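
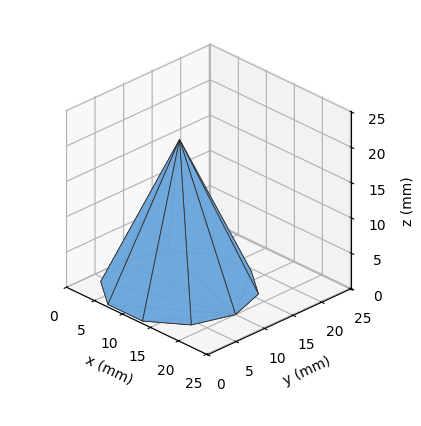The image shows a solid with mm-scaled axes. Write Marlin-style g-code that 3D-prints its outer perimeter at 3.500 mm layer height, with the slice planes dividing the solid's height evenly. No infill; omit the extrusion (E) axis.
Reading the render: the shape is a regular 10-sided pyramid, base circumscribed radius ≈ 10 mm, apex at z ≈ 21 mm (dimensions read to the nearest mm from the axis ticks). For the g-code, the solid's height is divided into equal slices at the stated Δz and each level perimeter traced with G1 moves after a G0 lift.

; perimeter-only toolpath
G21 ; units = mm
G90 ; absolute positioning
G28 ; home
; layer 1
G0 Z3.500
G0 X18.333 Y10.000
G1 X16.742 Y14.898
G1 X12.575 Y17.926
G1 X7.425 Y17.926
G1 X3.258 Y14.898
G1 X1.667 Y10.000
G1 X3.258 Y5.102
G1 X7.425 Y2.074
G1 X12.575 Y2.074
G1 X16.742 Y5.102
G1 X18.333 Y10.000
; layer 2
G0 Z7.000
G0 X16.667 Y10.000
G1 X15.393 Y13.919
G1 X12.060 Y16.341
G1 X7.940 Y16.341
G1 X4.607 Y13.919
G1 X3.333 Y10.000
G1 X4.607 Y6.081
G1 X7.940 Y3.659
G1 X12.060 Y3.659
G1 X15.393 Y6.081
G1 X16.667 Y10.000
; layer 3
G0 Z10.500
G0 X15.000 Y10.000
G1 X14.045 Y12.939
G1 X11.545 Y14.755
G1 X8.455 Y14.755
G1 X5.955 Y12.939
G1 X5.000 Y10.000
G1 X5.955 Y7.061
G1 X8.455 Y5.245
G1 X11.545 Y5.245
G1 X14.045 Y7.061
G1 X15.000 Y10.000
; layer 4
G0 Z14.000
G0 X13.333 Y10.000
G1 X12.697 Y11.959
G1 X11.030 Y13.170
G1 X8.970 Y13.170
G1 X7.303 Y11.959
G1 X6.667 Y10.000
G1 X7.303 Y8.041
G1 X8.970 Y6.830
G1 X11.030 Y6.830
G1 X12.697 Y8.041
G1 X13.333 Y10.000
; layer 5
G0 Z17.500
G0 X11.667 Y10.000
G1 X11.348 Y10.980
G1 X10.515 Y11.585
G1 X9.485 Y11.585
G1 X8.652 Y10.980
G1 X8.333 Y10.000
G1 X8.652 Y9.020
G1 X9.485 Y8.415
G1 X10.515 Y8.415
G1 X11.348 Y9.020
G1 X11.667 Y10.000
M2 ; end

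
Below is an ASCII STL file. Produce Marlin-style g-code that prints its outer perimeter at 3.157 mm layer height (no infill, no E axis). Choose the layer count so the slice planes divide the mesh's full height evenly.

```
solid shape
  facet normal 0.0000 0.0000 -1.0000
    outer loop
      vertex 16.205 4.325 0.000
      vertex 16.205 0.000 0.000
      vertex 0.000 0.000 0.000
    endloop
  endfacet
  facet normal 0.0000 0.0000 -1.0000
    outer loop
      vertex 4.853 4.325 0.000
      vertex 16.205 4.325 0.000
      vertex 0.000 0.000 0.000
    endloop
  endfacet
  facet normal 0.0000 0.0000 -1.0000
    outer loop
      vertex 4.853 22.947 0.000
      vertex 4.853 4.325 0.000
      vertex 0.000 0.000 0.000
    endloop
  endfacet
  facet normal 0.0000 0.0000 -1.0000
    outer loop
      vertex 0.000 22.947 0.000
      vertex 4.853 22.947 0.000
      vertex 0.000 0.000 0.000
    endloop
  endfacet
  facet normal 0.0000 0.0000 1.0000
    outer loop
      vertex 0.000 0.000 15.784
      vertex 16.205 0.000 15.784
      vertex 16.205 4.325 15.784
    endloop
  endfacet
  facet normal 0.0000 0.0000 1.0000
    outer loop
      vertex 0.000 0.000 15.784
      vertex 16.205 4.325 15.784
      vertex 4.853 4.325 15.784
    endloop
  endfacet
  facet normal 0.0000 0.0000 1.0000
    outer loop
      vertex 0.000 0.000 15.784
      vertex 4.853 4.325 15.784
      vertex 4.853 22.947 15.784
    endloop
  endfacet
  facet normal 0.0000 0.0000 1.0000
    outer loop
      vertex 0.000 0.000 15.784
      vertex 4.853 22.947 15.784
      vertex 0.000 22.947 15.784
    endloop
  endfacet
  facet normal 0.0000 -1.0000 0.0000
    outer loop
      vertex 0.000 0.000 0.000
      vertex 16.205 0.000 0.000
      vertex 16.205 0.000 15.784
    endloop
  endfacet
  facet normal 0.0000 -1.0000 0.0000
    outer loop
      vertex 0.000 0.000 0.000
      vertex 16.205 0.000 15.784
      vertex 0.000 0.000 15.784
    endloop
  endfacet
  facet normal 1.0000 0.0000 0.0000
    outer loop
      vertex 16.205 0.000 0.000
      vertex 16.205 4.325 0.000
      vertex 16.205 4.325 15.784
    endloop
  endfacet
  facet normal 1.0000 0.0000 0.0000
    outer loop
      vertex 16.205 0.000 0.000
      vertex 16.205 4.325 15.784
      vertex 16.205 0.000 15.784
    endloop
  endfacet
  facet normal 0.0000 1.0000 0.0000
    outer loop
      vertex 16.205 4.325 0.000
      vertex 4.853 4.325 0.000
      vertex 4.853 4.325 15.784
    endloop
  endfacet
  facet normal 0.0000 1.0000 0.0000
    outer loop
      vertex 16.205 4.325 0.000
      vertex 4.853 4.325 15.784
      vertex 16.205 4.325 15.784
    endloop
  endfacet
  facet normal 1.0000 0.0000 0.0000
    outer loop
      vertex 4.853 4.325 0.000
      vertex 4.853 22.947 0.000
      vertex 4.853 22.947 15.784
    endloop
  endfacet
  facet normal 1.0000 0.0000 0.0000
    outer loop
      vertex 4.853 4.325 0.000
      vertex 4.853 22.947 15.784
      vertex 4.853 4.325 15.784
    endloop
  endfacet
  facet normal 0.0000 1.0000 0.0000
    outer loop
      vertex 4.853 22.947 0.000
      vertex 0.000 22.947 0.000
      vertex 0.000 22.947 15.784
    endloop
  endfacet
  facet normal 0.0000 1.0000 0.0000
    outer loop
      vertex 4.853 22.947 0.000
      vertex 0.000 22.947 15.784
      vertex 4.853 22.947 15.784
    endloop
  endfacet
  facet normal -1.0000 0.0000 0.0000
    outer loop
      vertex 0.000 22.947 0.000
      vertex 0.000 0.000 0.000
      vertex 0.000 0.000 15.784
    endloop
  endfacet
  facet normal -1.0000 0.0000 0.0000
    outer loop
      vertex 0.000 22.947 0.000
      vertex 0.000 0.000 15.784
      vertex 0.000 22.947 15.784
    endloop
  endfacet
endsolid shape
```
; perimeter-only toolpath
G21 ; units = mm
G90 ; absolute positioning
G28 ; home
; layer 1
G0 Z3.157
G0 X0.000 Y0.000
G1 X16.205 Y0.000
G1 X16.205 Y4.325
G1 X4.853 Y4.325
G1 X4.853 Y22.947
G1 X0.000 Y22.947
G1 X0.000 Y0.000
; layer 2
G0 Z6.314
G0 X0.000 Y0.000
G1 X16.205 Y0.000
G1 X16.205 Y4.325
G1 X4.853 Y4.325
G1 X4.853 Y22.947
G1 X0.000 Y22.947
G1 X0.000 Y0.000
; layer 3
G0 Z9.470
G0 X0.000 Y0.000
G1 X16.205 Y0.000
G1 X16.205 Y4.325
G1 X4.853 Y4.325
G1 X4.853 Y22.947
G1 X0.000 Y22.947
G1 X0.000 Y0.000
; layer 4
G0 Z12.627
G0 X0.000 Y0.000
G1 X16.205 Y0.000
G1 X16.205 Y4.325
G1 X4.853 Y4.325
G1 X4.853 Y22.947
G1 X0.000 Y22.947
G1 X0.000 Y0.000
; layer 5
G0 Z15.784
G0 X0.000 Y0.000
G1 X16.205 Y0.000
G1 X16.205 Y4.325
G1 X4.853 Y4.325
G1 X4.853 Y22.947
G1 X0.000 Y22.947
G1 X0.000 Y0.000
M2 ; end

The solid is an L-shaped prism: outer 16.2 × 22.9 mm, arm thicknesses ≈ 4.33 mm (horizontal) and 4.85 mm (vertical), extruded 15.8 mm in z. Slicing at Δz = 3.157 mm — 5 equal slices spanning the solid's height, so layer i sits at z = i·h/5 — gives 5 non-empty perimeters. Each is a 6-segment closed polygon; G0 lifts to the layer z and rapids to the start vertex, then G1 traces the edges.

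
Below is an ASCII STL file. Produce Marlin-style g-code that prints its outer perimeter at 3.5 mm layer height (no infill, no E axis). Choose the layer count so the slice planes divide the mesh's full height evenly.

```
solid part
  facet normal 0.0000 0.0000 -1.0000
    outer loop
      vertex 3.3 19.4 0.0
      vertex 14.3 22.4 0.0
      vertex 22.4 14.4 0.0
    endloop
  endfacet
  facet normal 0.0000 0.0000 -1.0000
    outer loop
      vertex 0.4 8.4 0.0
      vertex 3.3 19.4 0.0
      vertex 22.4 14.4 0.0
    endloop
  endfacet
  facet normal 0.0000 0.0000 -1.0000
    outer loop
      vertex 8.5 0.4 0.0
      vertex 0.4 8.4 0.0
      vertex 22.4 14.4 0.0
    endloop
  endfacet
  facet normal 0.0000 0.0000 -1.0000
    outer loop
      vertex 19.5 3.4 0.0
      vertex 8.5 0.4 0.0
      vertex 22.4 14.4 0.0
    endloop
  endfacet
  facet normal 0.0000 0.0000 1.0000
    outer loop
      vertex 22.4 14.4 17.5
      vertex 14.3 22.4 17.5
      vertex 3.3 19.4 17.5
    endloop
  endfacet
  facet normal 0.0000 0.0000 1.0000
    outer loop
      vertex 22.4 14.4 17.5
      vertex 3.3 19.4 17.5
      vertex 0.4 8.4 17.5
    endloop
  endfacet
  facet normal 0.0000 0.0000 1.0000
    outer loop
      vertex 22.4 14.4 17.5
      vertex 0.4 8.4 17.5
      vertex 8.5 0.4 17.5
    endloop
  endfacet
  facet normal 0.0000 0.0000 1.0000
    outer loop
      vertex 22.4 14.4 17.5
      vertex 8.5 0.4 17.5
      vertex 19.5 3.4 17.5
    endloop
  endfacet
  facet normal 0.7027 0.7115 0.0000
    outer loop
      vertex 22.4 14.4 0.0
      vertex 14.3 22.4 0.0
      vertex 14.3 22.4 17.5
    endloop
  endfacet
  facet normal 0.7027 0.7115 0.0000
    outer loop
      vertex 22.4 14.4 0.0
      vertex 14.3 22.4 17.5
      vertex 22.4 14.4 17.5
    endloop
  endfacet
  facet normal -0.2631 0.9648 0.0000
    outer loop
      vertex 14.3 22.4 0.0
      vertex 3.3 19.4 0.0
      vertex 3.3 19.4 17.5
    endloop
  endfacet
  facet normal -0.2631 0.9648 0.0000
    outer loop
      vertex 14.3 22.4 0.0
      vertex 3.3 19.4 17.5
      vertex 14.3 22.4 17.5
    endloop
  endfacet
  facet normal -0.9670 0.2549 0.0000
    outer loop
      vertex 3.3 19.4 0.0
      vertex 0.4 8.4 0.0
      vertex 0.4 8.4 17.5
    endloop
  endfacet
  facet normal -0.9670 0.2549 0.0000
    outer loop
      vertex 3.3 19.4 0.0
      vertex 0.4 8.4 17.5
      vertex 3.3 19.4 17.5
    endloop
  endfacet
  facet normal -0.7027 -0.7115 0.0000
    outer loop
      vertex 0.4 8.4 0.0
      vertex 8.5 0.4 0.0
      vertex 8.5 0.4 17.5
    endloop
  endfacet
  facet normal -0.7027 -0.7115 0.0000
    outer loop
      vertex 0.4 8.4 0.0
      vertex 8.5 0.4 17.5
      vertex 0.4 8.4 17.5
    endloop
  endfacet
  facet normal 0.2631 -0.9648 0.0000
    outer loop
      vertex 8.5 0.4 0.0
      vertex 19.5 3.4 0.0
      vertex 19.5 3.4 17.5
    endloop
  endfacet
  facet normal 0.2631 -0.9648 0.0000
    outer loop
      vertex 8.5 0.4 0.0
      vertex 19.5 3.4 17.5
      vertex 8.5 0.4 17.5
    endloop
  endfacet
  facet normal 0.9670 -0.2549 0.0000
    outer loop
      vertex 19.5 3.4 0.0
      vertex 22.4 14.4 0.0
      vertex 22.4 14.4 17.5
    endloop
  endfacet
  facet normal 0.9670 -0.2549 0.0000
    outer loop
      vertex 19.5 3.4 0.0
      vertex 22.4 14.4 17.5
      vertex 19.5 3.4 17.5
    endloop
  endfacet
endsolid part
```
; perimeter-only toolpath
G21 ; units = mm
G90 ; absolute positioning
G28 ; home
; layer 1
G0 Z3.5
G0 X22.4 Y14.4
G1 X14.3 Y22.4
G1 X3.3 Y19.4
G1 X0.4 Y8.4
G1 X8.5 Y0.4
G1 X19.5 Y3.4
G1 X22.4 Y14.4
; layer 2
G0 Z7.0
G0 X22.4 Y14.4
G1 X14.3 Y22.4
G1 X3.3 Y19.4
G1 X0.4 Y8.4
G1 X8.5 Y0.4
G1 X19.5 Y3.4
G1 X22.4 Y14.4
; layer 3
G0 Z10.5
G0 X22.4 Y14.4
G1 X14.3 Y22.4
G1 X3.3 Y19.4
G1 X0.4 Y8.4
G1 X8.5 Y0.4
G1 X19.5 Y3.4
G1 X22.4 Y14.4
; layer 4
G0 Z14.0
G0 X22.4 Y14.4
G1 X14.3 Y22.4
G1 X3.3 Y19.4
G1 X0.4 Y8.4
G1 X8.5 Y0.4
G1 X19.5 Y3.4
G1 X22.4 Y14.4
; layer 5
G0 Z17.5
G0 X22.4 Y14.4
G1 X14.3 Y22.4
G1 X3.3 Y19.4
G1 X0.4 Y8.4
G1 X8.5 Y0.4
G1 X19.5 Y3.4
G1 X22.4 Y14.4
M2 ; end

The solid is a regular 6-sided prism (a cylinder approximated with 6 flat sides), circumscribed radius ≈ 11.4 mm, height ≈ 17.5 mm. Slicing at Δz = 3.5 mm — 5 equal slices spanning the solid's height, so layer i sits at z = i·h/5 — gives 5 non-empty perimeters. Each is a 6-segment closed polygon; G0 lifts to the layer z and rapids to the start vertex, then G1 traces the edges.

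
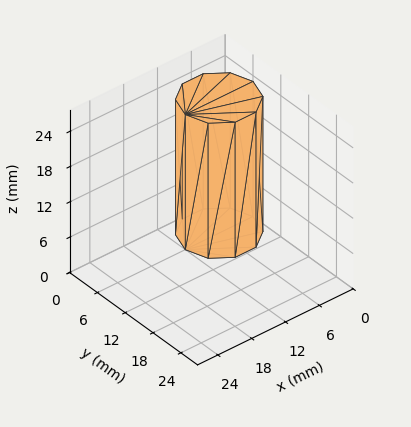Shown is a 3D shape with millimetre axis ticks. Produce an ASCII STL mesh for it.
Reading the render: the shape is a regular 10-sided prism (a cylinder approximated with 10 flat sides), circumscribed radius ≈ 6 mm, height ≈ 23 mm (dimensions read to the nearest mm from the axis ticks). For the STL, each face is triangulated and given an outward normal.

solid part
  facet normal 0.0000 0.0000 -1.0000
    outer loop
      vertex 7.854 11.706 0.000
      vertex 10.854 9.527 0.000
      vertex 12.000 6.000 0.000
    endloop
  endfacet
  facet normal 0.0000 0.0000 -1.0000
    outer loop
      vertex 4.146 11.706 0.000
      vertex 7.854 11.706 0.000
      vertex 12.000 6.000 0.000
    endloop
  endfacet
  facet normal 0.0000 0.0000 -1.0000
    outer loop
      vertex 1.146 9.527 0.000
      vertex 4.146 11.706 0.000
      vertex 12.000 6.000 0.000
    endloop
  endfacet
  facet normal 0.0000 0.0000 -1.0000
    outer loop
      vertex 0.000 6.000 0.000
      vertex 1.146 9.527 0.000
      vertex 12.000 6.000 0.000
    endloop
  endfacet
  facet normal 0.0000 0.0000 -1.0000
    outer loop
      vertex 1.146 2.473 0.000
      vertex 0.000 6.000 0.000
      vertex 12.000 6.000 0.000
    endloop
  endfacet
  facet normal 0.0000 0.0000 -1.0000
    outer loop
      vertex 4.146 0.294 0.000
      vertex 1.146 2.473 0.000
      vertex 12.000 6.000 0.000
    endloop
  endfacet
  facet normal 0.0000 0.0000 -1.0000
    outer loop
      vertex 7.854 0.294 0.000
      vertex 4.146 0.294 0.000
      vertex 12.000 6.000 0.000
    endloop
  endfacet
  facet normal 0.0000 0.0000 -1.0000
    outer loop
      vertex 10.854 2.473 0.000
      vertex 7.854 0.294 0.000
      vertex 12.000 6.000 0.000
    endloop
  endfacet
  facet normal 0.0000 0.0000 1.0000
    outer loop
      vertex 12.000 6.000 23.000
      vertex 10.854 9.527 23.000
      vertex 7.854 11.706 23.000
    endloop
  endfacet
  facet normal 0.0000 0.0000 1.0000
    outer loop
      vertex 12.000 6.000 23.000
      vertex 7.854 11.706 23.000
      vertex 4.146 11.706 23.000
    endloop
  endfacet
  facet normal 0.0000 0.0000 1.0000
    outer loop
      vertex 12.000 6.000 23.000
      vertex 4.146 11.706 23.000
      vertex 1.146 9.527 23.000
    endloop
  endfacet
  facet normal 0.0000 0.0000 1.0000
    outer loop
      vertex 12.000 6.000 23.000
      vertex 1.146 9.527 23.000
      vertex 0.000 6.000 23.000
    endloop
  endfacet
  facet normal 0.0000 0.0000 1.0000
    outer loop
      vertex 12.000 6.000 23.000
      vertex 0.000 6.000 23.000
      vertex 1.146 2.473 23.000
    endloop
  endfacet
  facet normal 0.0000 0.0000 1.0000
    outer loop
      vertex 12.000 6.000 23.000
      vertex 1.146 2.473 23.000
      vertex 4.146 0.294 23.000
    endloop
  endfacet
  facet normal 0.0000 0.0000 1.0000
    outer loop
      vertex 12.000 6.000 23.000
      vertex 4.146 0.294 23.000
      vertex 7.854 0.294 23.000
    endloop
  endfacet
  facet normal 0.0000 0.0000 1.0000
    outer loop
      vertex 12.000 6.000 23.000
      vertex 7.854 0.294 23.000
      vertex 10.854 2.473 23.000
    endloop
  endfacet
  facet normal 0.9511 0.3090 0.0000
    outer loop
      vertex 12.000 6.000 0.000
      vertex 10.854 9.527 0.000
      vertex 10.854 9.527 23.000
    endloop
  endfacet
  facet normal 0.9511 0.3090 0.0000
    outer loop
      vertex 12.000 6.000 0.000
      vertex 10.854 9.527 23.000
      vertex 12.000 6.000 23.000
    endloop
  endfacet
  facet normal 0.5877 0.8091 0.0000
    outer loop
      vertex 10.854 9.527 0.000
      vertex 7.854 11.706 0.000
      vertex 7.854 11.706 23.000
    endloop
  endfacet
  facet normal 0.5877 0.8091 0.0000
    outer loop
      vertex 10.854 9.527 0.000
      vertex 7.854 11.706 23.000
      vertex 10.854 9.527 23.000
    endloop
  endfacet
  facet normal 0.0000 1.0000 0.0000
    outer loop
      vertex 7.854 11.706 0.000
      vertex 4.146 11.706 0.000
      vertex 4.146 11.706 23.000
    endloop
  endfacet
  facet normal 0.0000 1.0000 0.0000
    outer loop
      vertex 7.854 11.706 0.000
      vertex 4.146 11.706 23.000
      vertex 7.854 11.706 23.000
    endloop
  endfacet
  facet normal -0.5877 0.8091 0.0000
    outer loop
      vertex 4.146 11.706 0.000
      vertex 1.146 9.527 0.000
      vertex 1.146 9.527 23.000
    endloop
  endfacet
  facet normal -0.5877 0.8091 0.0000
    outer loop
      vertex 4.146 11.706 0.000
      vertex 1.146 9.527 23.000
      vertex 4.146 11.706 23.000
    endloop
  endfacet
  facet normal -0.9511 0.3090 0.0000
    outer loop
      vertex 1.146 9.527 0.000
      vertex 0.000 6.000 0.000
      vertex 0.000 6.000 23.000
    endloop
  endfacet
  facet normal -0.9511 0.3090 0.0000
    outer loop
      vertex 1.146 9.527 0.000
      vertex 0.000 6.000 23.000
      vertex 1.146 9.527 23.000
    endloop
  endfacet
  facet normal -0.9511 -0.3090 0.0000
    outer loop
      vertex 0.000 6.000 0.000
      vertex 1.146 2.473 0.000
      vertex 1.146 2.473 23.000
    endloop
  endfacet
  facet normal -0.9511 -0.3090 0.0000
    outer loop
      vertex 0.000 6.000 0.000
      vertex 1.146 2.473 23.000
      vertex 0.000 6.000 23.000
    endloop
  endfacet
  facet normal -0.5877 -0.8091 0.0000
    outer loop
      vertex 1.146 2.473 0.000
      vertex 4.146 0.294 0.000
      vertex 4.146 0.294 23.000
    endloop
  endfacet
  facet normal -0.5877 -0.8091 0.0000
    outer loop
      vertex 1.146 2.473 0.000
      vertex 4.146 0.294 23.000
      vertex 1.146 2.473 23.000
    endloop
  endfacet
  facet normal 0.0000 -1.0000 0.0000
    outer loop
      vertex 4.146 0.294 0.000
      vertex 7.854 0.294 0.000
      vertex 7.854 0.294 23.000
    endloop
  endfacet
  facet normal 0.0000 -1.0000 0.0000
    outer loop
      vertex 4.146 0.294 0.000
      vertex 7.854 0.294 23.000
      vertex 4.146 0.294 23.000
    endloop
  endfacet
  facet normal 0.5877 -0.8091 0.0000
    outer loop
      vertex 7.854 0.294 0.000
      vertex 10.854 2.473 0.000
      vertex 10.854 2.473 23.000
    endloop
  endfacet
  facet normal 0.5877 -0.8091 0.0000
    outer loop
      vertex 7.854 0.294 0.000
      vertex 10.854 2.473 23.000
      vertex 7.854 0.294 23.000
    endloop
  endfacet
  facet normal 0.9511 -0.3090 0.0000
    outer loop
      vertex 10.854 2.473 0.000
      vertex 12.000 6.000 0.000
      vertex 12.000 6.000 23.000
    endloop
  endfacet
  facet normal 0.9511 -0.3090 0.0000
    outer loop
      vertex 10.854 2.473 0.000
      vertex 12.000 6.000 23.000
      vertex 10.854 2.473 23.000
    endloop
  endfacet
endsolid part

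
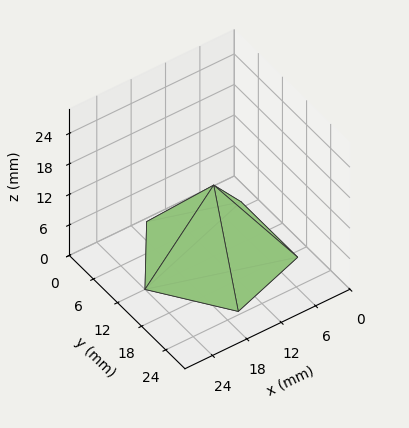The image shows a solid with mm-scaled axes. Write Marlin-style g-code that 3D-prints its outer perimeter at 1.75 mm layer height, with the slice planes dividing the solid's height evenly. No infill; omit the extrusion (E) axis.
Reading the render: the shape is a regular 5-sided pyramid, base circumscribed radius ≈ 12 mm, apex at z ≈ 14 mm (dimensions read to the nearest mm from the axis ticks). For the g-code, the solid's height is divided into equal slices at the stated Δz and each level perimeter traced with G1 moves after a G0 lift.

; perimeter-only toolpath
G21 ; units = mm
G90 ; absolute positioning
G28 ; home
; layer 1
G0 Z1.75
G0 X22.50 Y12.00
G1 X15.25 Y21.98
G1 X3.50 Y18.17
G1 X3.50 Y5.83
G1 X15.25 Y2.02
G1 X22.50 Y12.00
; layer 2
G0 Z3.50
G0 X21.00 Y12.00
G1 X14.78 Y20.56
G1 X4.72 Y17.29
G1 X4.72 Y6.71
G1 X14.78 Y3.44
G1 X21.00 Y12.00
; layer 3
G0 Z5.25
G0 X19.50 Y12.00
G1 X14.32 Y19.13
G1 X5.93 Y16.41
G1 X5.93 Y7.59
G1 X14.32 Y4.87
G1 X19.50 Y12.00
; layer 4
G0 Z7.00
G0 X18.00 Y12.00
G1 X13.86 Y17.70
G1 X7.14 Y15.53
G1 X7.14 Y8.47
G1 X13.86 Y6.29
G1 X18.00 Y12.00
; layer 5
G0 Z8.75
G0 X16.50 Y12.00
G1 X13.39 Y16.28
G1 X8.36 Y14.64
G1 X8.36 Y9.36
G1 X13.39 Y7.72
G1 X16.50 Y12.00
; layer 6
G0 Z10.50
G0 X15.00 Y12.00
G1 X12.93 Y14.85
G1 X9.57 Y13.76
G1 X9.57 Y10.24
G1 X12.93 Y9.15
G1 X15.00 Y12.00
; layer 7
G0 Z12.25
G0 X13.50 Y12.00
G1 X12.46 Y13.43
G1 X10.79 Y12.88
G1 X10.79 Y11.12
G1 X12.46 Y10.57
G1 X13.50 Y12.00
M2 ; end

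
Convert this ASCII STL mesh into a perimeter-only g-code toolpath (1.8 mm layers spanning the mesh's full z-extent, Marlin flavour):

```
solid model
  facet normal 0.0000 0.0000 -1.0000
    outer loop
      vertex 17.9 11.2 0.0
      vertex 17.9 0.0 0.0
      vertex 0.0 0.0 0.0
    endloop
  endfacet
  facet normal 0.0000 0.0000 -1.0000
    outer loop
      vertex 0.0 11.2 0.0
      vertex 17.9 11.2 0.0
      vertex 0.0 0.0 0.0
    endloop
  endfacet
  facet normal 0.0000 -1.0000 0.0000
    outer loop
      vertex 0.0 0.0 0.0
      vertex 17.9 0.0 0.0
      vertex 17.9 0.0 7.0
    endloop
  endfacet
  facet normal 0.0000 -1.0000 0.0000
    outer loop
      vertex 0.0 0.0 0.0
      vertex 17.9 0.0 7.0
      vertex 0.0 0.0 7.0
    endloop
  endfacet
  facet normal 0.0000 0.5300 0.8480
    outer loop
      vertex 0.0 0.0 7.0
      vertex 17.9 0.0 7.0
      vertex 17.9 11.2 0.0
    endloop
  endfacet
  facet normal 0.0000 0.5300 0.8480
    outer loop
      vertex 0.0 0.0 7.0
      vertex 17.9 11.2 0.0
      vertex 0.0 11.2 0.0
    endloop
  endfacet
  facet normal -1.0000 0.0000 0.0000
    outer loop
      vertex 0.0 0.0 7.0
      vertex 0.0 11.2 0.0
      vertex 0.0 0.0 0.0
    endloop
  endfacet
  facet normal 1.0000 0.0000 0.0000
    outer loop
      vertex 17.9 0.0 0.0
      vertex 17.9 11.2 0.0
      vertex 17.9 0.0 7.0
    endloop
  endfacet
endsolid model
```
; perimeter-only toolpath
G21 ; units = mm
G90 ; absolute positioning
G28 ; home
; layer 1
G0 Z1.8
G0 X0.0 Y0.0
G1 X17.9 Y0.0
G1 X17.9 Y8.4
G1 X0.0 Y8.4
G1 X0.0 Y0.0
; layer 2
G0 Z3.5
G0 X0.0 Y0.0
G1 X17.9 Y0.0
G1 X17.9 Y5.6
G1 X0.0 Y5.6
G1 X0.0 Y0.0
; layer 3
G0 Z5.2
G0 X0.0 Y0.0
G1 X17.9 Y0.0
G1 X17.9 Y2.8
G1 X0.0 Y2.8
G1 X0.0 Y0.0
M2 ; end

The solid is a wedge (ramp): 17.9 × 11.2 mm base, rising to 7 mm along the y=0 edge and sloping linearly to z=0 at y=11.2. Slicing at Δz = 1.8 mm — 4 equal slices spanning the solid's height, so layer i sits at z = i·h/4 — gives 3 non-empty perimeters. Each is a 4-segment closed polygon; G0 lifts to the layer z and rapids to the start vertex, then G1 traces the edges. The cross-section shrinks linearly with z (the slice at the apex is degenerate and omitted).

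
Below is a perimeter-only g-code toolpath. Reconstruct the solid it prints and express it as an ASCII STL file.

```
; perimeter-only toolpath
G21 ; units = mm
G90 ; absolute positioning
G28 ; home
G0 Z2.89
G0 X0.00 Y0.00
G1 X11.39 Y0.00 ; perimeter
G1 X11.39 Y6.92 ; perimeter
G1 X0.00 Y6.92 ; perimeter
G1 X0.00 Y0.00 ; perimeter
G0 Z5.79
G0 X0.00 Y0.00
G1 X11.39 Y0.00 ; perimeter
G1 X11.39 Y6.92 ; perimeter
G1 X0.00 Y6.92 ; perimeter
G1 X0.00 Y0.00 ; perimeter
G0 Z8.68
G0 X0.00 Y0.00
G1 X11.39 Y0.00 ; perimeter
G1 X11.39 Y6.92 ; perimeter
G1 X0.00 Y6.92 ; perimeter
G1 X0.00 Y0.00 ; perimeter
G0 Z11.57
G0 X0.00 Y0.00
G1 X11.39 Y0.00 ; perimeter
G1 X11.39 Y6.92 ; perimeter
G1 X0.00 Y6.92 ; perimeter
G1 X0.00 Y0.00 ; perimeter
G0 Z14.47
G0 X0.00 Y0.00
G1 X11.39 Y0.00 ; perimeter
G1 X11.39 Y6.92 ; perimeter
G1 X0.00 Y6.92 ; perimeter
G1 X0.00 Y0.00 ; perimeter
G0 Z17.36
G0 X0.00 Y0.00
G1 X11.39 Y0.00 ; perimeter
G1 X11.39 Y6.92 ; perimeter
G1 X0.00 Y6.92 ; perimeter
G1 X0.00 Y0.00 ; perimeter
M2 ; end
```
solid part
  facet normal 0.0000 0.0000 -1.0000
    outer loop
      vertex 11.39 6.92 0.00
      vertex 11.39 0.00 0.00
      vertex 0.00 0.00 0.00
    endloop
  endfacet
  facet normal 0.0000 0.0000 -1.0000
    outer loop
      vertex 0.00 6.92 0.00
      vertex 11.39 6.92 0.00
      vertex 0.00 0.00 0.00
    endloop
  endfacet
  facet normal 0.0000 0.0000 1.0000
    outer loop
      vertex 0.00 0.00 17.36
      vertex 11.39 0.00 17.36
      vertex 11.39 6.92 17.36
    endloop
  endfacet
  facet normal 0.0000 0.0000 1.0000
    outer loop
      vertex 0.00 0.00 17.36
      vertex 11.39 6.92 17.36
      vertex 0.00 6.92 17.36
    endloop
  endfacet
  facet normal 0.0000 -1.0000 0.0000
    outer loop
      vertex 0.00 0.00 0.00
      vertex 11.39 0.00 0.00
      vertex 11.39 0.00 17.36
    endloop
  endfacet
  facet normal 0.0000 -1.0000 0.0000
    outer loop
      vertex 0.00 0.00 0.00
      vertex 11.39 0.00 17.36
      vertex 0.00 0.00 17.36
    endloop
  endfacet
  facet normal 0.0000 1.0000 0.0000
    outer loop
      vertex 11.39 6.92 17.36
      vertex 11.39 6.92 0.00
      vertex 0.00 6.92 0.00
    endloop
  endfacet
  facet normal 0.0000 1.0000 0.0000
    outer loop
      vertex 0.00 6.92 17.36
      vertex 11.39 6.92 17.36
      vertex 0.00 6.92 0.00
    endloop
  endfacet
  facet normal -1.0000 0.0000 0.0000
    outer loop
      vertex 0.00 6.92 17.36
      vertex 0.00 6.92 0.00
      vertex 0.00 0.00 0.00
    endloop
  endfacet
  facet normal -1.0000 0.0000 0.0000
    outer loop
      vertex 0.00 0.00 17.36
      vertex 0.00 6.92 17.36
      vertex 0.00 0.00 0.00
    endloop
  endfacet
  facet normal 1.0000 0.0000 0.0000
    outer loop
      vertex 11.39 0.00 0.00
      vertex 11.39 6.92 0.00
      vertex 11.39 6.92 17.36
    endloop
  endfacet
  facet normal 1.0000 0.0000 0.0000
    outer loop
      vertex 11.39 0.00 0.00
      vertex 11.39 6.92 17.36
      vertex 11.39 0.00 17.36
    endloop
  endfacet
endsolid part

The G0 Z moves step by Δz≈2.89 mm. Every layer's G1 loop is the same polygon, so the solid is a straight extrusion of it from z=0 to z≈17.4. Closing with flat bottom and top caps and triangulating gives 12 facets — a rectangular box, roughly 11.4 × 6.92 mm footprint and 17.4 mm tall.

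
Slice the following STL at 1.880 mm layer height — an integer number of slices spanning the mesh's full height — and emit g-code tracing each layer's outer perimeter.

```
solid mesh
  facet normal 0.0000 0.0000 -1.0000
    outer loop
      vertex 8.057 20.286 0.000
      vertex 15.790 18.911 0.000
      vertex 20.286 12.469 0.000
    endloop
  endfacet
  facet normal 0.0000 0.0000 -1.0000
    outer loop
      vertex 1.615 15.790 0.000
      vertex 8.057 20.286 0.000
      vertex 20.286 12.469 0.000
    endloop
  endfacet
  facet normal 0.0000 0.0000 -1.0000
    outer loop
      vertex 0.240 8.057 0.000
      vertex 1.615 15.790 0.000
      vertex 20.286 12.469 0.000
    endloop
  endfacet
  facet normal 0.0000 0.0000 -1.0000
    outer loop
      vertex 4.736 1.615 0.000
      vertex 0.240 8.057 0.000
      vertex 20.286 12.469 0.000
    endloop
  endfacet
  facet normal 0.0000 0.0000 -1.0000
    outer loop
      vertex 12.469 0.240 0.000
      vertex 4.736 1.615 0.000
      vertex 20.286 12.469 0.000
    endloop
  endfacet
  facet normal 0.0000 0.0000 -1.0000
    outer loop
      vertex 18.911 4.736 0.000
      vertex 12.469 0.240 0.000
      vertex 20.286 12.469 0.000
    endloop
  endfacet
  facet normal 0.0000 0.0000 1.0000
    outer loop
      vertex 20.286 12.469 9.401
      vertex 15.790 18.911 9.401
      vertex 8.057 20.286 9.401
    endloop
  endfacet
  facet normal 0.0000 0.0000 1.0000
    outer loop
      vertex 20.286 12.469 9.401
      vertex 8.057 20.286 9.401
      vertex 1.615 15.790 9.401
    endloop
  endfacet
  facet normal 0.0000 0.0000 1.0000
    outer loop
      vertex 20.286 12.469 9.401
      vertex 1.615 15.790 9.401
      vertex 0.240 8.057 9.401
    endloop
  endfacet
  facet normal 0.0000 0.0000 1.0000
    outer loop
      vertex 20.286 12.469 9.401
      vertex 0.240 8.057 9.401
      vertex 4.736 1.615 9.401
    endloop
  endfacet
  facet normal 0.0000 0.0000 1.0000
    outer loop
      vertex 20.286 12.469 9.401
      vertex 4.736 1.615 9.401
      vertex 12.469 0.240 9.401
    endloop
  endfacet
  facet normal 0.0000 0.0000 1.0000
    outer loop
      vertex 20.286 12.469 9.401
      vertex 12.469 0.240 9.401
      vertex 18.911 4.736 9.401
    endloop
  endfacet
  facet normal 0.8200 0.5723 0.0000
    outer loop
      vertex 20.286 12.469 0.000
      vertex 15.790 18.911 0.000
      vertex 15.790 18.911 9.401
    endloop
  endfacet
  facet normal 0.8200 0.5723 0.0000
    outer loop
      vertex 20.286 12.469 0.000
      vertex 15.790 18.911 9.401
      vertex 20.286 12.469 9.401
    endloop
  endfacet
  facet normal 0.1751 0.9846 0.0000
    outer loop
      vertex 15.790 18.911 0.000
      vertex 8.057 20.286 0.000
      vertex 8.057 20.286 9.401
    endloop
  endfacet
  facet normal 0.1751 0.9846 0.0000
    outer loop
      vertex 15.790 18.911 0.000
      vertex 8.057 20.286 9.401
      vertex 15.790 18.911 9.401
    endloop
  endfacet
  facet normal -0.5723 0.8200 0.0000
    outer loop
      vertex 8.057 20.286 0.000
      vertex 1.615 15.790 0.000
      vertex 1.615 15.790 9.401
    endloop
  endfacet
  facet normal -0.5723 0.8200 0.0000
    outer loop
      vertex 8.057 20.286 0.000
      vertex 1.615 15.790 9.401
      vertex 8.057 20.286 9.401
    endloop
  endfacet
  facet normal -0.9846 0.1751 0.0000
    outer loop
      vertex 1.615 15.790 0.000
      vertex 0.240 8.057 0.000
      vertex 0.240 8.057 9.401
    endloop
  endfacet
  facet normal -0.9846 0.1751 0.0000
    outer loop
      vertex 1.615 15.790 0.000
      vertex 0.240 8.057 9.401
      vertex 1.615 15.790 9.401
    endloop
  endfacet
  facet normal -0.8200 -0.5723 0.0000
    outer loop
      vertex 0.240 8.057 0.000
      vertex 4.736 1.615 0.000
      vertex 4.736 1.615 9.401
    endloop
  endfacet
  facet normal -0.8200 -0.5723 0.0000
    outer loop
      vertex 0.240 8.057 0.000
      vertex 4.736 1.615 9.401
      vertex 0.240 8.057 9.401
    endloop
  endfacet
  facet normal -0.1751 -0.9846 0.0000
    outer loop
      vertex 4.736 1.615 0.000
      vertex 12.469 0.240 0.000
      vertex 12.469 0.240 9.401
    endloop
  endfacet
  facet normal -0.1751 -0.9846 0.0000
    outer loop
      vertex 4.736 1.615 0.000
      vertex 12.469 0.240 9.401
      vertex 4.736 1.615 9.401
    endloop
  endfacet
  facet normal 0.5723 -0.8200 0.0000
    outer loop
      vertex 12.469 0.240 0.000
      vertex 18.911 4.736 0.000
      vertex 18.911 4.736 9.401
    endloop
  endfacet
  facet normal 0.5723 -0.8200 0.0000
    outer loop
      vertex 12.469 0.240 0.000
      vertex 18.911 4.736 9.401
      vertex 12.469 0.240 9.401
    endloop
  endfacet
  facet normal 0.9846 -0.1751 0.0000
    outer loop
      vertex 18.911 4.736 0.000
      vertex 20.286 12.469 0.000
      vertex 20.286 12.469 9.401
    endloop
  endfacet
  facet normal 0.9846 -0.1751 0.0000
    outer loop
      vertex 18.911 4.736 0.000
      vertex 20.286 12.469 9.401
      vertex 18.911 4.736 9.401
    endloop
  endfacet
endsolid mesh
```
; perimeter-only toolpath
G21 ; units = mm
G90 ; absolute positioning
G28 ; home
; layer 1
G0 Z1.880
G0 X20.286 Y12.469
G1 X15.790 Y18.911
G1 X8.057 Y20.286
G1 X1.615 Y15.790
G1 X0.240 Y8.057
G1 X4.736 Y1.615
G1 X12.469 Y0.240
G1 X18.911 Y4.736
G1 X20.286 Y12.469
; layer 2
G0 Z3.760
G0 X20.286 Y12.469
G1 X15.790 Y18.911
G1 X8.057 Y20.286
G1 X1.615 Y15.790
G1 X0.240 Y8.057
G1 X4.736 Y1.615
G1 X12.469 Y0.240
G1 X18.911 Y4.736
G1 X20.286 Y12.469
; layer 3
G0 Z5.641
G0 X20.286 Y12.469
G1 X15.790 Y18.911
G1 X8.057 Y20.286
G1 X1.615 Y15.790
G1 X0.240 Y8.057
G1 X4.736 Y1.615
G1 X12.469 Y0.240
G1 X18.911 Y4.736
G1 X20.286 Y12.469
; layer 4
G0 Z7.521
G0 X20.286 Y12.469
G1 X15.790 Y18.911
G1 X8.057 Y20.286
G1 X1.615 Y15.790
G1 X0.240 Y8.057
G1 X4.736 Y1.615
G1 X12.469 Y0.240
G1 X18.911 Y4.736
G1 X20.286 Y12.469
; layer 5
G0 Z9.401
G0 X20.286 Y12.469
G1 X15.790 Y18.911
G1 X8.057 Y20.286
G1 X1.615 Y15.790
G1 X0.240 Y8.057
G1 X4.736 Y1.615
G1 X12.469 Y0.240
G1 X18.911 Y4.736
G1 X20.286 Y12.469
M2 ; end

The solid is a regular 8-sided prism (a cylinder approximated with 8 flat sides), circumscribed radius ≈ 10.3 mm, height ≈ 9.4 mm. Slicing at Δz = 1.880 mm — 5 equal slices spanning the solid's height, so layer i sits at z = i·h/5 — gives 5 non-empty perimeters. Each is a 8-segment closed polygon; G0 lifts to the layer z and rapids to the start vertex, then G1 traces the edges.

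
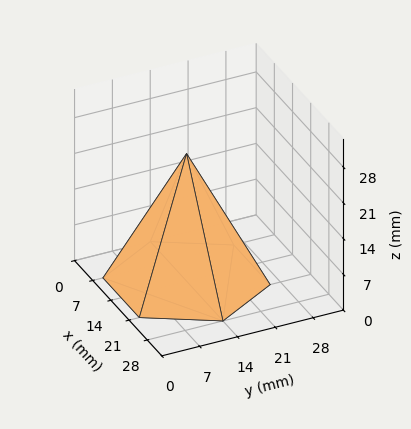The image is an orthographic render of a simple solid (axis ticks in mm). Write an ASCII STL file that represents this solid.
Reading the render: the shape is a regular 6-sided pyramid, base circumscribed radius ≈ 14 mm, apex at z ≈ 25 mm (dimensions read to the nearest mm from the axis ticks). For the STL, each face is triangulated and given an outward normal.

solid part
  facet normal 0.0000 0.0000 -1.0000
    outer loop
      vertex 7.0 26.1 0.0
      vertex 21.0 26.1 0.0
      vertex 28.0 14.0 0.0
    endloop
  endfacet
  facet normal 0.0000 0.0000 -1.0000
    outer loop
      vertex 0.0 14.0 0.0
      vertex 7.0 26.1 0.0
      vertex 28.0 14.0 0.0
    endloop
  endfacet
  facet normal 0.0000 0.0000 -1.0000
    outer loop
      vertex 7.0 1.9 0.0
      vertex 0.0 14.0 0.0
      vertex 28.0 14.0 0.0
    endloop
  endfacet
  facet normal 0.0000 0.0000 -1.0000
    outer loop
      vertex 21.0 1.9 0.0
      vertex 7.0 1.9 0.0
      vertex 28.0 14.0 0.0
    endloop
  endfacet
  facet normal 0.7789 0.4506 0.4362
    outer loop
      vertex 28.0 14.0 0.0
      vertex 21.0 26.1 0.0
      vertex 14.0 14.0 25.0
    endloop
  endfacet
  facet normal 0.0000 0.9001 0.4357
    outer loop
      vertex 21.0 26.1 0.0
      vertex 7.0 26.1 0.0
      vertex 14.0 14.0 25.0
    endloop
  endfacet
  facet normal -0.7789 0.4506 0.4362
    outer loop
      vertex 7.0 26.1 0.0
      vertex 0.0 14.0 0.0
      vertex 14.0 14.0 25.0
    endloop
  endfacet
  facet normal -0.7789 -0.4506 0.4362
    outer loop
      vertex 0.0 14.0 0.0
      vertex 7.0 1.9 0.0
      vertex 14.0 14.0 25.0
    endloop
  endfacet
  facet normal 0.0000 -0.9001 0.4357
    outer loop
      vertex 7.0 1.9 0.0
      vertex 21.0 1.9 0.0
      vertex 14.0 14.0 25.0
    endloop
  endfacet
  facet normal 0.7789 -0.4506 0.4362
    outer loop
      vertex 21.0 1.9 0.0
      vertex 28.0 14.0 0.0
      vertex 14.0 14.0 25.0
    endloop
  endfacet
endsolid part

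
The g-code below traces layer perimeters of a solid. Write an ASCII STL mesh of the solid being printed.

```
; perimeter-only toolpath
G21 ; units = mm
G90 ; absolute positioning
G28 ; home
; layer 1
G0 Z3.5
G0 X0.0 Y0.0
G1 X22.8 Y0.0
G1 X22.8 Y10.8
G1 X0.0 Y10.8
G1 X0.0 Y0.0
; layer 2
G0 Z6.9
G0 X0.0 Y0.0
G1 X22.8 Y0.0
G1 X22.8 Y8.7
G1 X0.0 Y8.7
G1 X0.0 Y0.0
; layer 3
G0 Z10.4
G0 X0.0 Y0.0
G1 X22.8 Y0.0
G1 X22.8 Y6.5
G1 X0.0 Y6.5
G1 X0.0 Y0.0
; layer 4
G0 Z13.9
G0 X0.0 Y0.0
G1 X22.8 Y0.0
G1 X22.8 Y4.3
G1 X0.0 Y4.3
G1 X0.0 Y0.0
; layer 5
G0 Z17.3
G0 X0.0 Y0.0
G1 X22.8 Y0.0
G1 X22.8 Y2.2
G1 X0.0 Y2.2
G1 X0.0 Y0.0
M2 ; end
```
solid part
  facet normal 0.0000 0.0000 -1.0000
    outer loop
      vertex 22.8 13.0 0.0
      vertex 22.8 0.0 0.0
      vertex 0.0 0.0 0.0
    endloop
  endfacet
  facet normal 0.0000 0.0000 -1.0000
    outer loop
      vertex 0.0 13.0 0.0
      vertex 22.8 13.0 0.0
      vertex 0.0 0.0 0.0
    endloop
  endfacet
  facet normal 0.0000 -1.0000 0.0000
    outer loop
      vertex 0.0 0.0 0.0
      vertex 22.8 0.0 0.0
      vertex 22.8 0.0 20.8
    endloop
  endfacet
  facet normal 0.0000 -1.0000 0.0000
    outer loop
      vertex 0.0 0.0 0.0
      vertex 22.8 0.0 20.8
      vertex 0.0 0.0 20.8
    endloop
  endfacet
  facet normal 0.0000 0.8480 0.5300
    outer loop
      vertex 0.0 0.0 20.8
      vertex 22.8 0.0 20.8
      vertex 22.8 13.0 0.0
    endloop
  endfacet
  facet normal 0.0000 0.8480 0.5300
    outer loop
      vertex 0.0 0.0 20.8
      vertex 22.8 13.0 0.0
      vertex 0.0 13.0 0.0
    endloop
  endfacet
  facet normal -1.0000 0.0000 0.0000
    outer loop
      vertex 0.0 0.0 20.8
      vertex 0.0 13.0 0.0
      vertex 0.0 0.0 0.0
    endloop
  endfacet
  facet normal 1.0000 0.0000 0.0000
    outer loop
      vertex 22.8 0.0 0.0
      vertex 22.8 13.0 0.0
      vertex 22.8 0.0 20.8
    endloop
  endfacet
endsolid part

The G0 Z moves step by Δz≈3.5 mm. The G1 loops shrink linearly with z, so the solid tapers from its base footprint up to z≈20.8. Closing with a flat bottom cap and the tapered top and triangulating gives 8 facets — a wedge (ramp): 22.8 × 13 mm base, rising to 20.8 mm along the y=0 edge and sloping linearly to z=0 at y=13.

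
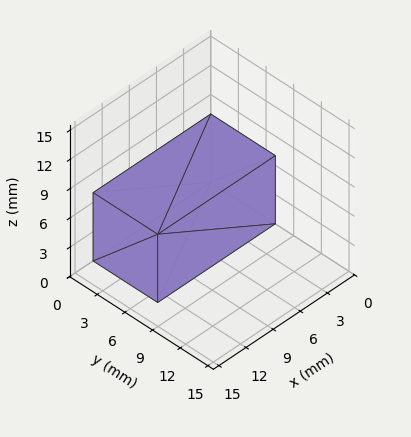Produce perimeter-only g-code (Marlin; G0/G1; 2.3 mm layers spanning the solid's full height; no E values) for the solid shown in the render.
Reading the render: the shape is a rectangular box, roughly 13 × 7 mm footprint and 7 mm tall (dimensions read to the nearest mm from the axis ticks). For the g-code, the solid's height is divided into equal slices at the stated Δz and each level perimeter traced with G1 moves after a G0 lift.

; perimeter-only toolpath
G21 ; units = mm
G90 ; absolute positioning
G28 ; home
; layer 1
G0 Z2.3
G0 X0.0 Y0.0
G1 X13.0 Y0.0
G1 X13.0 Y7.0
G1 X0.0 Y7.0
G1 X0.0 Y0.0
; layer 2
G0 Z4.7
G0 X0.0 Y0.0
G1 X13.0 Y0.0
G1 X13.0 Y7.0
G1 X0.0 Y7.0
G1 X0.0 Y0.0
; layer 3
G0 Z7.0
G0 X0.0 Y0.0
G1 X13.0 Y0.0
G1 X13.0 Y7.0
G1 X0.0 Y7.0
G1 X0.0 Y0.0
M2 ; end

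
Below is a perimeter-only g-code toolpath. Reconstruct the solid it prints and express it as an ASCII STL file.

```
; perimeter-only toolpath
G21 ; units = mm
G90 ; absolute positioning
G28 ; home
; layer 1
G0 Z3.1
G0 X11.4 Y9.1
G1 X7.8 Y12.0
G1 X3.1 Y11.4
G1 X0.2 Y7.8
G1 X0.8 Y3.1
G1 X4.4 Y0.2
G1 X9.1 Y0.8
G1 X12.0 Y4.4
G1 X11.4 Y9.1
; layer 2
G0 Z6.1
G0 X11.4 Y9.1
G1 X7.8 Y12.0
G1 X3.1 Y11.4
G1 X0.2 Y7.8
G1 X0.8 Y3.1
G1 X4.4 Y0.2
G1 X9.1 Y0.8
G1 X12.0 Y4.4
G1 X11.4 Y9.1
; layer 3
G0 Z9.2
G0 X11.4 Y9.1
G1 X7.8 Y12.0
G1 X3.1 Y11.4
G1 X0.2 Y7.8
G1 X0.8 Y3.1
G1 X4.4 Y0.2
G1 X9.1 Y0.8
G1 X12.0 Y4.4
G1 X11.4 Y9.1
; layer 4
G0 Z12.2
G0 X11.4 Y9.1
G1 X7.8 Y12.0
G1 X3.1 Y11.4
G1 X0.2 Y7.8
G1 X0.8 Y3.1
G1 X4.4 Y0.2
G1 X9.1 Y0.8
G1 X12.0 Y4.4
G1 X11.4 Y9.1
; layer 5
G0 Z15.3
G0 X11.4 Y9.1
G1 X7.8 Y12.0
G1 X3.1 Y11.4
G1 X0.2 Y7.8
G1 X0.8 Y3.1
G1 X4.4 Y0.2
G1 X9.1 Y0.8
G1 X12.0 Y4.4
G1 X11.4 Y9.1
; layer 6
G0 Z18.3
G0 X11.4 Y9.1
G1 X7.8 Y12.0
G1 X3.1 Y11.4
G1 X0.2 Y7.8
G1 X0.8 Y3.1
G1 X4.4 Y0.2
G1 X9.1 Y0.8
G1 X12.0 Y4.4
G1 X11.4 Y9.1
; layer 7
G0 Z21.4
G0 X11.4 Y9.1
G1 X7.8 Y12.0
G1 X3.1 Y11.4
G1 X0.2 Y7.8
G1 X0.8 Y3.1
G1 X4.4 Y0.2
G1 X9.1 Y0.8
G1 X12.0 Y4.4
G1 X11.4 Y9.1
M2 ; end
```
solid part
  facet normal 0.0000 0.0000 -1.0000
    outer loop
      vertex 3.1 11.4 0.0
      vertex 7.8 12.0 0.0
      vertex 11.4 9.1 0.0
    endloop
  endfacet
  facet normal 0.0000 0.0000 -1.0000
    outer loop
      vertex 0.2 7.8 0.0
      vertex 3.1 11.4 0.0
      vertex 11.4 9.1 0.0
    endloop
  endfacet
  facet normal 0.0000 0.0000 -1.0000
    outer loop
      vertex 0.8 3.1 0.0
      vertex 0.2 7.8 0.0
      vertex 11.4 9.1 0.0
    endloop
  endfacet
  facet normal 0.0000 0.0000 -1.0000
    outer loop
      vertex 4.4 0.2 0.0
      vertex 0.8 3.1 0.0
      vertex 11.4 9.1 0.0
    endloop
  endfacet
  facet normal 0.0000 0.0000 -1.0000
    outer loop
      vertex 9.1 0.8 0.0
      vertex 4.4 0.2 0.0
      vertex 11.4 9.1 0.0
    endloop
  endfacet
  facet normal 0.0000 0.0000 -1.0000
    outer loop
      vertex 12.0 4.4 0.0
      vertex 9.1 0.8 0.0
      vertex 11.4 9.1 0.0
    endloop
  endfacet
  facet normal 0.0000 0.0000 1.0000
    outer loop
      vertex 11.4 9.1 21.4
      vertex 7.8 12.0 21.4
      vertex 3.1 11.4 21.4
    endloop
  endfacet
  facet normal 0.0000 0.0000 1.0000
    outer loop
      vertex 11.4 9.1 21.4
      vertex 3.1 11.4 21.4
      vertex 0.2 7.8 21.4
    endloop
  endfacet
  facet normal 0.0000 0.0000 1.0000
    outer loop
      vertex 11.4 9.1 21.4
      vertex 0.2 7.8 21.4
      vertex 0.8 3.1 21.4
    endloop
  endfacet
  facet normal 0.0000 0.0000 1.0000
    outer loop
      vertex 11.4 9.1 21.4
      vertex 0.8 3.1 21.4
      vertex 4.4 0.2 21.4
    endloop
  endfacet
  facet normal 0.0000 0.0000 1.0000
    outer loop
      vertex 11.4 9.1 21.4
      vertex 4.4 0.2 21.4
      vertex 9.1 0.8 21.4
    endloop
  endfacet
  facet normal 0.0000 0.0000 1.0000
    outer loop
      vertex 11.4 9.1 21.4
      vertex 9.1 0.8 21.4
      vertex 12.0 4.4 21.4
    endloop
  endfacet
  facet normal 0.6273 0.7788 0.0000
    outer loop
      vertex 11.4 9.1 0.0
      vertex 7.8 12.0 0.0
      vertex 7.8 12.0 21.4
    endloop
  endfacet
  facet normal 0.6273 0.7788 0.0000
    outer loop
      vertex 11.4 9.1 0.0
      vertex 7.8 12.0 21.4
      vertex 11.4 9.1 21.4
    endloop
  endfacet
  facet normal -0.1266 0.9919 0.0000
    outer loop
      vertex 7.8 12.0 0.0
      vertex 3.1 11.4 0.0
      vertex 3.1 11.4 21.4
    endloop
  endfacet
  facet normal -0.1266 0.9919 0.0000
    outer loop
      vertex 7.8 12.0 0.0
      vertex 3.1 11.4 21.4
      vertex 7.8 12.0 21.4
    endloop
  endfacet
  facet normal -0.7788 0.6273 0.0000
    outer loop
      vertex 3.1 11.4 0.0
      vertex 0.2 7.8 0.0
      vertex 0.2 7.8 21.4
    endloop
  endfacet
  facet normal -0.7788 0.6273 0.0000
    outer loop
      vertex 3.1 11.4 0.0
      vertex 0.2 7.8 21.4
      vertex 3.1 11.4 21.4
    endloop
  endfacet
  facet normal -0.9919 -0.1266 0.0000
    outer loop
      vertex 0.2 7.8 0.0
      vertex 0.8 3.1 0.0
      vertex 0.8 3.1 21.4
    endloop
  endfacet
  facet normal -0.9919 -0.1266 0.0000
    outer loop
      vertex 0.2 7.8 0.0
      vertex 0.8 3.1 21.4
      vertex 0.2 7.8 21.4
    endloop
  endfacet
  facet normal -0.6273 -0.7788 0.0000
    outer loop
      vertex 0.8 3.1 0.0
      vertex 4.4 0.2 0.0
      vertex 4.4 0.2 21.4
    endloop
  endfacet
  facet normal -0.6273 -0.7788 0.0000
    outer loop
      vertex 0.8 3.1 0.0
      vertex 4.4 0.2 21.4
      vertex 0.8 3.1 21.4
    endloop
  endfacet
  facet normal 0.1266 -0.9919 0.0000
    outer loop
      vertex 4.4 0.2 0.0
      vertex 9.1 0.8 0.0
      vertex 9.1 0.8 21.4
    endloop
  endfacet
  facet normal 0.1266 -0.9919 0.0000
    outer loop
      vertex 4.4 0.2 0.0
      vertex 9.1 0.8 21.4
      vertex 4.4 0.2 21.4
    endloop
  endfacet
  facet normal 0.7788 -0.6273 0.0000
    outer loop
      vertex 9.1 0.8 0.0
      vertex 12.0 4.4 0.0
      vertex 12.0 4.4 21.4
    endloop
  endfacet
  facet normal 0.7788 -0.6273 0.0000
    outer loop
      vertex 9.1 0.8 0.0
      vertex 12.0 4.4 21.4
      vertex 9.1 0.8 21.4
    endloop
  endfacet
  facet normal 0.9919 0.1266 0.0000
    outer loop
      vertex 12.0 4.4 0.0
      vertex 11.4 9.1 0.0
      vertex 11.4 9.1 21.4
    endloop
  endfacet
  facet normal 0.9919 0.1266 0.0000
    outer loop
      vertex 12.0 4.4 0.0
      vertex 11.4 9.1 21.4
      vertex 12.0 4.4 21.4
    endloop
  endfacet
endsolid part

The G0 Z moves step by Δz≈3.1 mm. Every layer's G1 loop is the same polygon, so the solid is a straight extrusion of it from z=0 to z≈21.4. Closing with flat bottom and top caps and triangulating gives 28 facets — a regular 8-sided prism (a cylinder approximated with 8 flat sides), circumscribed radius ≈ 6.1 mm, height ≈ 21.4 mm.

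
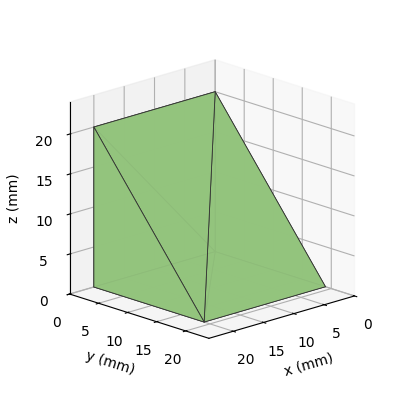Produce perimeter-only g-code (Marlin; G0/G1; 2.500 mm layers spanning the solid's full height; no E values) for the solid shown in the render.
Reading the render: the shape is a wedge (ramp): 20 × 19 mm base, rising to 20 mm along the y=0 edge and sloping linearly to z=0 at y=19 (dimensions read to the nearest mm from the axis ticks). For the g-code, the solid's height is divided into equal slices at the stated Δz and each level perimeter traced with G1 moves after a G0 lift.

; perimeter-only toolpath
G21 ; units = mm
G90 ; absolute positioning
G28 ; home
; layer 1
G0 Z2.500
G0 X0.000 Y0.000
G1 X20.000 Y0.000
G1 X20.000 Y16.625
G1 X0.000 Y16.625
G1 X0.000 Y0.000
; layer 2
G0 Z5.000
G0 X0.000 Y0.000
G1 X20.000 Y0.000
G1 X20.000 Y14.250
G1 X0.000 Y14.250
G1 X0.000 Y0.000
; layer 3
G0 Z7.500
G0 X0.000 Y0.000
G1 X20.000 Y0.000
G1 X20.000 Y11.875
G1 X0.000 Y11.875
G1 X0.000 Y0.000
; layer 4
G0 Z10.000
G0 X0.000 Y0.000
G1 X20.000 Y0.000
G1 X20.000 Y9.500
G1 X0.000 Y9.500
G1 X0.000 Y0.000
; layer 5
G0 Z12.500
G0 X0.000 Y0.000
G1 X20.000 Y0.000
G1 X20.000 Y7.125
G1 X0.000 Y7.125
G1 X0.000 Y0.000
; layer 6
G0 Z15.000
G0 X0.000 Y0.000
G1 X20.000 Y0.000
G1 X20.000 Y4.750
G1 X0.000 Y4.750
G1 X0.000 Y0.000
; layer 7
G0 Z17.500
G0 X0.000 Y0.000
G1 X20.000 Y0.000
G1 X20.000 Y2.375
G1 X0.000 Y2.375
G1 X0.000 Y0.000
M2 ; end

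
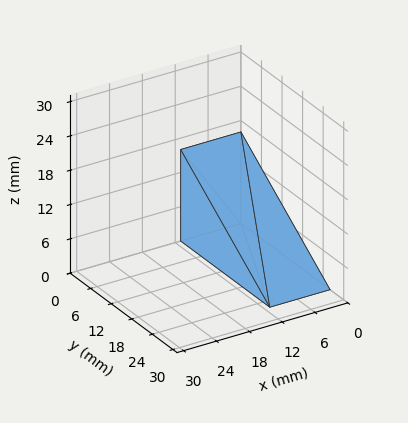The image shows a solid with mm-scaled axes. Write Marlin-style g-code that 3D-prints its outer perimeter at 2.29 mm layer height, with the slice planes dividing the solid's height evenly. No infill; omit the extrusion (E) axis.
Reading the render: the shape is a wedge (ramp): 11 × 26 mm base, rising to 16 mm along the y=0 edge and sloping linearly to z=0 at y=26 (dimensions read to the nearest mm from the axis ticks). For the g-code, the solid's height is divided into equal slices at the stated Δz and each level perimeter traced with G1 moves after a G0 lift.

; perimeter-only toolpath
G21 ; units = mm
G90 ; absolute positioning
G28 ; home
; layer 1
G0 Z2.29
G0 X0.00 Y0.00
G1 X11.00 Y0.00
G1 X11.00 Y22.29
G1 X0.00 Y22.29
G1 X0.00 Y0.00
; layer 2
G0 Z4.57
G0 X0.00 Y0.00
G1 X11.00 Y0.00
G1 X11.00 Y18.57
G1 X0.00 Y18.57
G1 X0.00 Y0.00
; layer 3
G0 Z6.86
G0 X0.00 Y0.00
G1 X11.00 Y0.00
G1 X11.00 Y14.86
G1 X0.00 Y14.86
G1 X0.00 Y0.00
; layer 4
G0 Z9.14
G0 X0.00 Y0.00
G1 X11.00 Y0.00
G1 X11.00 Y11.14
G1 X0.00 Y11.14
G1 X0.00 Y0.00
; layer 5
G0 Z11.43
G0 X0.00 Y0.00
G1 X11.00 Y0.00
G1 X11.00 Y7.43
G1 X0.00 Y7.43
G1 X0.00 Y0.00
; layer 6
G0 Z13.71
G0 X0.00 Y0.00
G1 X11.00 Y0.00
G1 X11.00 Y3.71
G1 X0.00 Y3.71
G1 X0.00 Y0.00
M2 ; end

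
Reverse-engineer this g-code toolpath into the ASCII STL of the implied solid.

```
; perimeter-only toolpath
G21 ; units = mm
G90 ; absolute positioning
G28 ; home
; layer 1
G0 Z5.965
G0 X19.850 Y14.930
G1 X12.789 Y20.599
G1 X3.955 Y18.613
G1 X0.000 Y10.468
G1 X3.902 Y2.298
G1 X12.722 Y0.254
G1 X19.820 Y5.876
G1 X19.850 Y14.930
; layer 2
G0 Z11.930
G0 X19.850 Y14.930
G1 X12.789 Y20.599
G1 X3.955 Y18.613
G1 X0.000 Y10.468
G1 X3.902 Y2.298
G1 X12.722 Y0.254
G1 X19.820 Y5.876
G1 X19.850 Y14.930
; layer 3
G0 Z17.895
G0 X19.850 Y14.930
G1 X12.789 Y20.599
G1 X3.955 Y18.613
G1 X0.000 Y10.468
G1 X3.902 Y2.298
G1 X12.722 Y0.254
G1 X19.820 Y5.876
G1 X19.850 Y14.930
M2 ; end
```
solid part
  facet normal 0.0000 0.0000 -1.0000
    outer loop
      vertex 3.955 18.613 0.000
      vertex 12.789 20.599 0.000
      vertex 19.850 14.930 0.000
    endloop
  endfacet
  facet normal 0.0000 0.0000 -1.0000
    outer loop
      vertex 0.000 10.468 0.000
      vertex 3.955 18.613 0.000
      vertex 19.850 14.930 0.000
    endloop
  endfacet
  facet normal 0.0000 0.0000 -1.0000
    outer loop
      vertex 3.902 2.298 0.000
      vertex 0.000 10.468 0.000
      vertex 19.850 14.930 0.000
    endloop
  endfacet
  facet normal 0.0000 0.0000 -1.0000
    outer loop
      vertex 12.722 0.254 0.000
      vertex 3.902 2.298 0.000
      vertex 19.850 14.930 0.000
    endloop
  endfacet
  facet normal 0.0000 0.0000 -1.0000
    outer loop
      vertex 19.820 5.876 0.000
      vertex 12.722 0.254 0.000
      vertex 19.850 14.930 0.000
    endloop
  endfacet
  facet normal 0.0000 0.0000 1.0000
    outer loop
      vertex 19.850 14.930 17.895
      vertex 12.789 20.599 17.895
      vertex 3.955 18.613 17.895
    endloop
  endfacet
  facet normal 0.0000 0.0000 1.0000
    outer loop
      vertex 19.850 14.930 17.895
      vertex 3.955 18.613 17.895
      vertex 0.000 10.468 17.895
    endloop
  endfacet
  facet normal 0.0000 0.0000 1.0000
    outer loop
      vertex 19.850 14.930 17.895
      vertex 0.000 10.468 17.895
      vertex 3.902 2.298 17.895
    endloop
  endfacet
  facet normal 0.0000 0.0000 1.0000
    outer loop
      vertex 19.850 14.930 17.895
      vertex 3.902 2.298 17.895
      vertex 12.722 0.254 17.895
    endloop
  endfacet
  facet normal 0.0000 0.0000 1.0000
    outer loop
      vertex 19.850 14.930 17.895
      vertex 12.722 0.254 17.895
      vertex 19.820 5.876 17.895
    endloop
  endfacet
  facet normal 0.6261 0.7798 0.0000
    outer loop
      vertex 19.850 14.930 0.000
      vertex 12.789 20.599 0.000
      vertex 12.789 20.599 17.895
    endloop
  endfacet
  facet normal 0.6261 0.7798 0.0000
    outer loop
      vertex 19.850 14.930 0.000
      vertex 12.789 20.599 17.895
      vertex 19.850 14.930 17.895
    endloop
  endfacet
  facet normal -0.2193 0.9756 0.0000
    outer loop
      vertex 12.789 20.599 0.000
      vertex 3.955 18.613 0.000
      vertex 3.955 18.613 17.895
    endloop
  endfacet
  facet normal -0.2193 0.9756 0.0000
    outer loop
      vertex 12.789 20.599 0.000
      vertex 3.955 18.613 17.895
      vertex 12.789 20.599 17.895
    endloop
  endfacet
  facet normal -0.8996 0.4368 0.0000
    outer loop
      vertex 3.955 18.613 0.000
      vertex 0.000 10.468 0.000
      vertex 0.000 10.468 17.895
    endloop
  endfacet
  facet normal -0.8996 0.4368 0.0000
    outer loop
      vertex 3.955 18.613 0.000
      vertex 0.000 10.468 17.895
      vertex 3.955 18.613 17.895
    endloop
  endfacet
  facet normal -0.9024 -0.4310 0.0000
    outer loop
      vertex 0.000 10.468 0.000
      vertex 3.902 2.298 0.000
      vertex 3.902 2.298 17.895
    endloop
  endfacet
  facet normal -0.9024 -0.4310 0.0000
    outer loop
      vertex 0.000 10.468 0.000
      vertex 3.902 2.298 17.895
      vertex 0.000 10.468 17.895
    endloop
  endfacet
  facet normal -0.2258 -0.9742 0.0000
    outer loop
      vertex 3.902 2.298 0.000
      vertex 12.722 0.254 0.000
      vertex 12.722 0.254 17.895
    endloop
  endfacet
  facet normal -0.2258 -0.9742 0.0000
    outer loop
      vertex 3.902 2.298 0.000
      vertex 12.722 0.254 17.895
      vertex 3.902 2.298 17.895
    endloop
  endfacet
  facet normal 0.6209 -0.7839 0.0000
    outer loop
      vertex 12.722 0.254 0.000
      vertex 19.820 5.876 0.000
      vertex 19.820 5.876 17.895
    endloop
  endfacet
  facet normal 0.6209 -0.7839 0.0000
    outer loop
      vertex 12.722 0.254 0.000
      vertex 19.820 5.876 17.895
      vertex 12.722 0.254 17.895
    endloop
  endfacet
  facet normal 1.0000 -0.0033 0.0000
    outer loop
      vertex 19.820 5.876 0.000
      vertex 19.850 14.930 0.000
      vertex 19.850 14.930 17.895
    endloop
  endfacet
  facet normal 1.0000 -0.0033 0.0000
    outer loop
      vertex 19.820 5.876 0.000
      vertex 19.850 14.930 17.895
      vertex 19.820 5.876 17.895
    endloop
  endfacet
endsolid part

The G0 Z moves step by Δz≈5.965 mm. Every layer's G1 loop is the same polygon, so the solid is a straight extrusion of it from z=0 to z≈17.9. Closing with flat bottom and top caps and triangulating gives 24 facets — a regular 7-sided prism (a cylinder approximated with 7 flat sides), circumscribed radius ≈ 10.4 mm, height ≈ 17.9 mm.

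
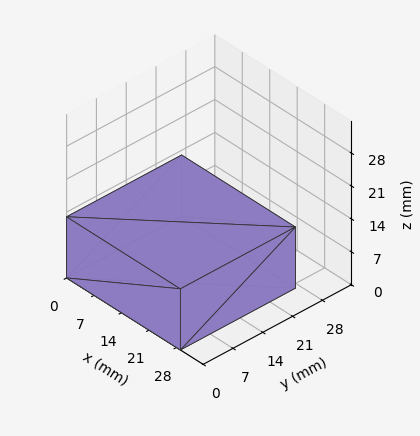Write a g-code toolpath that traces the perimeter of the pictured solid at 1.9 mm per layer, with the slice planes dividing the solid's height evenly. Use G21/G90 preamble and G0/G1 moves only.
Reading the render: the shape is a rectangular box, roughly 29 × 27 mm footprint and 13 mm tall (dimensions read to the nearest mm from the axis ticks). For the g-code, the solid's height is divided into equal slices at the stated Δz and each level perimeter traced with G1 moves after a G0 lift.

; perimeter-only toolpath
G21 ; units = mm
G90 ; absolute positioning
G28 ; home
; layer 1
G0 Z1.9
G0 X0.0 Y0.0
G1 X29.0 Y0.0
G1 X29.0 Y27.0
G1 X0.0 Y27.0
G1 X0.0 Y0.0
; layer 2
G0 Z3.7
G0 X0.0 Y0.0
G1 X29.0 Y0.0
G1 X29.0 Y27.0
G1 X0.0 Y27.0
G1 X0.0 Y0.0
; layer 3
G0 Z5.6
G0 X0.0 Y0.0
G1 X29.0 Y0.0
G1 X29.0 Y27.0
G1 X0.0 Y27.0
G1 X0.0 Y0.0
; layer 4
G0 Z7.4
G0 X0.0 Y0.0
G1 X29.0 Y0.0
G1 X29.0 Y27.0
G1 X0.0 Y27.0
G1 X0.0 Y0.0
; layer 5
G0 Z9.3
G0 X0.0 Y0.0
G1 X29.0 Y0.0
G1 X29.0 Y27.0
G1 X0.0 Y27.0
G1 X0.0 Y0.0
; layer 6
G0 Z11.1
G0 X0.0 Y0.0
G1 X29.0 Y0.0
G1 X29.0 Y27.0
G1 X0.0 Y27.0
G1 X0.0 Y0.0
; layer 7
G0 Z13.0
G0 X0.0 Y0.0
G1 X29.0 Y0.0
G1 X29.0 Y27.0
G1 X0.0 Y27.0
G1 X0.0 Y0.0
M2 ; end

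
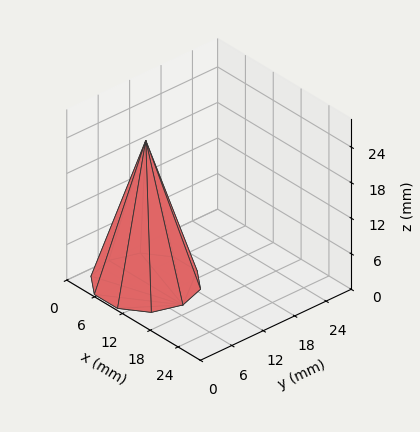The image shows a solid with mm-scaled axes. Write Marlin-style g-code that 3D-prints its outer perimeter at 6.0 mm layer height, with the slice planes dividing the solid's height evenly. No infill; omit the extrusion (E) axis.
Reading the render: the shape is a regular 10-sided pyramid, base circumscribed radius ≈ 8 mm, apex at z ≈ 24 mm (dimensions read to the nearest mm from the axis ticks). For the g-code, the solid's height is divided into equal slices at the stated Δz and each level perimeter traced with G1 moves after a G0 lift.

; perimeter-only toolpath
G21 ; units = mm
G90 ; absolute positioning
G28 ; home
; layer 1
G0 Z6.0
G0 X14.0 Y8.0
G1 X12.9 Y11.5
G1 X9.9 Y13.7
G1 X6.1 Y13.7
G1 X3.1 Y11.5
G1 X2.0 Y8.0
G1 X3.1 Y4.5
G1 X6.1 Y2.3
G1 X9.9 Y2.3
G1 X12.9 Y4.5
G1 X14.0 Y8.0
; layer 2
G0 Z12.0
G0 X12.0 Y8.0
G1 X11.2 Y10.3
G1 X9.2 Y11.8
G1 X6.8 Y11.8
G1 X4.8 Y10.3
G1 X4.0 Y8.0
G1 X4.8 Y5.7
G1 X6.8 Y4.2
G1 X9.2 Y4.2
G1 X11.2 Y5.7
G1 X12.0 Y8.0
; layer 3
G0 Z18.0
G0 X10.0 Y8.0
G1 X9.6 Y9.2
G1 X8.6 Y9.9
G1 X7.4 Y9.9
G1 X6.4 Y9.2
G1 X6.0 Y8.0
G1 X6.4 Y6.8
G1 X7.4 Y6.1
G1 X8.6 Y6.1
G1 X9.6 Y6.8
G1 X10.0 Y8.0
M2 ; end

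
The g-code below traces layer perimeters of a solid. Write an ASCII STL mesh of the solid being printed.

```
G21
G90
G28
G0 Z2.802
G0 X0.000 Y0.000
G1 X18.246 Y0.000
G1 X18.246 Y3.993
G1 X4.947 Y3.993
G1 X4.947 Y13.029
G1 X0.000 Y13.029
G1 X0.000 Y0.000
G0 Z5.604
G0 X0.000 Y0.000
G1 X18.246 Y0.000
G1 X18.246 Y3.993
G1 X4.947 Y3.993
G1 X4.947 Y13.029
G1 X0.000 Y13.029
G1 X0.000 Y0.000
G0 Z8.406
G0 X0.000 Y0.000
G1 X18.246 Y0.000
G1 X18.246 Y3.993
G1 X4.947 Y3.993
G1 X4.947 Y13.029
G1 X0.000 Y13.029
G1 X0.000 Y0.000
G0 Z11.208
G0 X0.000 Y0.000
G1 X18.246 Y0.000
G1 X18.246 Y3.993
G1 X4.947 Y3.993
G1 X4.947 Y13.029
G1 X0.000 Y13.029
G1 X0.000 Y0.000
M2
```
solid part
  facet normal 0.0000 0.0000 -1.0000
    outer loop
      vertex 18.246 3.993 0.000
      vertex 18.246 0.000 0.000
      vertex 0.000 0.000 0.000
    endloop
  endfacet
  facet normal 0.0000 0.0000 -1.0000
    outer loop
      vertex 4.947 3.993 0.000
      vertex 18.246 3.993 0.000
      vertex 0.000 0.000 0.000
    endloop
  endfacet
  facet normal 0.0000 0.0000 -1.0000
    outer loop
      vertex 4.947 13.029 0.000
      vertex 4.947 3.993 0.000
      vertex 0.000 0.000 0.000
    endloop
  endfacet
  facet normal 0.0000 0.0000 -1.0000
    outer loop
      vertex 0.000 13.029 0.000
      vertex 4.947 13.029 0.000
      vertex 0.000 0.000 0.000
    endloop
  endfacet
  facet normal 0.0000 0.0000 1.0000
    outer loop
      vertex 0.000 0.000 11.208
      vertex 18.246 0.000 11.208
      vertex 18.246 3.993 11.208
    endloop
  endfacet
  facet normal 0.0000 0.0000 1.0000
    outer loop
      vertex 0.000 0.000 11.208
      vertex 18.246 3.993 11.208
      vertex 4.947 3.993 11.208
    endloop
  endfacet
  facet normal 0.0000 0.0000 1.0000
    outer loop
      vertex 0.000 0.000 11.208
      vertex 4.947 3.993 11.208
      vertex 4.947 13.029 11.208
    endloop
  endfacet
  facet normal 0.0000 0.0000 1.0000
    outer loop
      vertex 0.000 0.000 11.208
      vertex 4.947 13.029 11.208
      vertex 0.000 13.029 11.208
    endloop
  endfacet
  facet normal 0.0000 -1.0000 0.0000
    outer loop
      vertex 0.000 0.000 0.000
      vertex 18.246 0.000 0.000
      vertex 18.246 0.000 11.208
    endloop
  endfacet
  facet normal 0.0000 -1.0000 0.0000
    outer loop
      vertex 0.000 0.000 0.000
      vertex 18.246 0.000 11.208
      vertex 0.000 0.000 11.208
    endloop
  endfacet
  facet normal 1.0000 0.0000 0.0000
    outer loop
      vertex 18.246 0.000 0.000
      vertex 18.246 3.993 0.000
      vertex 18.246 3.993 11.208
    endloop
  endfacet
  facet normal 1.0000 0.0000 0.0000
    outer loop
      vertex 18.246 0.000 0.000
      vertex 18.246 3.993 11.208
      vertex 18.246 0.000 11.208
    endloop
  endfacet
  facet normal 0.0000 1.0000 0.0000
    outer loop
      vertex 18.246 3.993 0.000
      vertex 4.947 3.993 0.000
      vertex 4.947 3.993 11.208
    endloop
  endfacet
  facet normal 0.0000 1.0000 0.0000
    outer loop
      vertex 18.246 3.993 0.000
      vertex 4.947 3.993 11.208
      vertex 18.246 3.993 11.208
    endloop
  endfacet
  facet normal 1.0000 0.0000 0.0000
    outer loop
      vertex 4.947 3.993 0.000
      vertex 4.947 13.029 0.000
      vertex 4.947 13.029 11.208
    endloop
  endfacet
  facet normal 1.0000 0.0000 0.0000
    outer loop
      vertex 4.947 3.993 0.000
      vertex 4.947 13.029 11.208
      vertex 4.947 3.993 11.208
    endloop
  endfacet
  facet normal 0.0000 1.0000 0.0000
    outer loop
      vertex 4.947 13.029 0.000
      vertex 0.000 13.029 0.000
      vertex 0.000 13.029 11.208
    endloop
  endfacet
  facet normal 0.0000 1.0000 0.0000
    outer loop
      vertex 4.947 13.029 0.000
      vertex 0.000 13.029 11.208
      vertex 4.947 13.029 11.208
    endloop
  endfacet
  facet normal -1.0000 0.0000 0.0000
    outer loop
      vertex 0.000 13.029 0.000
      vertex 0.000 0.000 0.000
      vertex 0.000 0.000 11.208
    endloop
  endfacet
  facet normal -1.0000 0.0000 0.0000
    outer loop
      vertex 0.000 13.029 0.000
      vertex 0.000 0.000 11.208
      vertex 0.000 13.029 11.208
    endloop
  endfacet
endsolid part

The G0 Z moves step by Δz≈2.802 mm. Every layer's G1 loop is the same polygon, so the solid is a straight extrusion of it from z=0 to z≈11.2. Closing with flat bottom and top caps and triangulating gives 20 facets — an L-shaped prism: outer 18.2 × 13 mm, arm thicknesses ≈ 3.99 mm (horizontal) and 4.95 mm (vertical), extruded 11.2 mm in z.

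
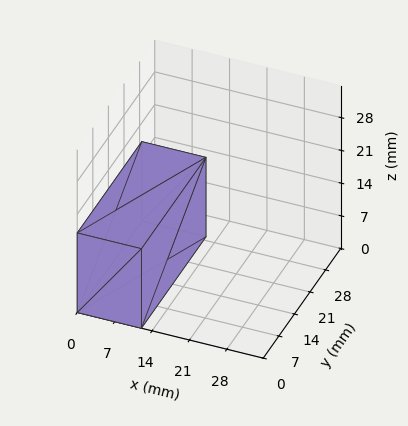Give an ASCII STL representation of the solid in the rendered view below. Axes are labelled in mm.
Reading the render: the shape is a rectangular box, roughly 12 × 29 mm footprint and 17 mm tall (dimensions read to the nearest mm from the axis ticks). For the STL, each face is triangulated and given an outward normal.

solid part
  facet normal 0.0000 0.0000 -1.0000
    outer loop
      vertex 12.0 29.0 0.0
      vertex 12.0 0.0 0.0
      vertex 0.0 0.0 0.0
    endloop
  endfacet
  facet normal 0.0000 0.0000 -1.0000
    outer loop
      vertex 0.0 29.0 0.0
      vertex 12.0 29.0 0.0
      vertex 0.0 0.0 0.0
    endloop
  endfacet
  facet normal 0.0000 0.0000 1.0000
    outer loop
      vertex 0.0 0.0 17.0
      vertex 12.0 0.0 17.0
      vertex 12.0 29.0 17.0
    endloop
  endfacet
  facet normal 0.0000 0.0000 1.0000
    outer loop
      vertex 0.0 0.0 17.0
      vertex 12.0 29.0 17.0
      vertex 0.0 29.0 17.0
    endloop
  endfacet
  facet normal 0.0000 -1.0000 0.0000
    outer loop
      vertex 0.0 0.0 0.0
      vertex 12.0 0.0 0.0
      vertex 12.0 0.0 17.0
    endloop
  endfacet
  facet normal 0.0000 -1.0000 0.0000
    outer loop
      vertex 0.0 0.0 0.0
      vertex 12.0 0.0 17.0
      vertex 0.0 0.0 17.0
    endloop
  endfacet
  facet normal 0.0000 1.0000 0.0000
    outer loop
      vertex 12.0 29.0 17.0
      vertex 12.0 29.0 0.0
      vertex 0.0 29.0 0.0
    endloop
  endfacet
  facet normal 0.0000 1.0000 0.0000
    outer loop
      vertex 0.0 29.0 17.0
      vertex 12.0 29.0 17.0
      vertex 0.0 29.0 0.0
    endloop
  endfacet
  facet normal -1.0000 0.0000 0.0000
    outer loop
      vertex 0.0 29.0 17.0
      vertex 0.0 29.0 0.0
      vertex 0.0 0.0 0.0
    endloop
  endfacet
  facet normal -1.0000 0.0000 0.0000
    outer loop
      vertex 0.0 0.0 17.0
      vertex 0.0 29.0 17.0
      vertex 0.0 0.0 0.0
    endloop
  endfacet
  facet normal 1.0000 0.0000 0.0000
    outer loop
      vertex 12.0 0.0 0.0
      vertex 12.0 29.0 0.0
      vertex 12.0 29.0 17.0
    endloop
  endfacet
  facet normal 1.0000 0.0000 0.0000
    outer loop
      vertex 12.0 0.0 0.0
      vertex 12.0 29.0 17.0
      vertex 12.0 0.0 17.0
    endloop
  endfacet
endsolid part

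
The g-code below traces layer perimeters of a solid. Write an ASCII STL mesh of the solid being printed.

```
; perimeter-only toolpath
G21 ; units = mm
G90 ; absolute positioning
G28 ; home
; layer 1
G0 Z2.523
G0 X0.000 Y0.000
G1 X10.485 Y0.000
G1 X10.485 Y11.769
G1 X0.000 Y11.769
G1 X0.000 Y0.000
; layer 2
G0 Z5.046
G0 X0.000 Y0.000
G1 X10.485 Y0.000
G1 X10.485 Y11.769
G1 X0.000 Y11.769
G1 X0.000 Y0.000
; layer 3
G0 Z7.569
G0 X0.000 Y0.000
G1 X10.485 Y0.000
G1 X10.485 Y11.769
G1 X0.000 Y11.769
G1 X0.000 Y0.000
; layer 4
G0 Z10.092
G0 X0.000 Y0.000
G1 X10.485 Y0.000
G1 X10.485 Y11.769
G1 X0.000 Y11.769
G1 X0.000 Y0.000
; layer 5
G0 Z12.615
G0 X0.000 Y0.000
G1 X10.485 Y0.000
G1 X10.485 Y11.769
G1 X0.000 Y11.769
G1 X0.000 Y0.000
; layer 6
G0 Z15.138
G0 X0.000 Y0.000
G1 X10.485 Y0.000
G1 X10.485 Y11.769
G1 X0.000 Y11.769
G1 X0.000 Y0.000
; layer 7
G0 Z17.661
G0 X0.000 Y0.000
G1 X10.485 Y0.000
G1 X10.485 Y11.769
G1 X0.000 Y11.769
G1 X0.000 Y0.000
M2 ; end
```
solid part
  facet normal 0.0000 0.0000 -1.0000
    outer loop
      vertex 10.485 11.769 0.000
      vertex 10.485 0.000 0.000
      vertex 0.000 0.000 0.000
    endloop
  endfacet
  facet normal 0.0000 0.0000 -1.0000
    outer loop
      vertex 0.000 11.769 0.000
      vertex 10.485 11.769 0.000
      vertex 0.000 0.000 0.000
    endloop
  endfacet
  facet normal 0.0000 0.0000 1.0000
    outer loop
      vertex 0.000 0.000 17.661
      vertex 10.485 0.000 17.661
      vertex 10.485 11.769 17.661
    endloop
  endfacet
  facet normal 0.0000 0.0000 1.0000
    outer loop
      vertex 0.000 0.000 17.661
      vertex 10.485 11.769 17.661
      vertex 0.000 11.769 17.661
    endloop
  endfacet
  facet normal 0.0000 -1.0000 0.0000
    outer loop
      vertex 0.000 0.000 0.000
      vertex 10.485 0.000 0.000
      vertex 10.485 0.000 17.661
    endloop
  endfacet
  facet normal 0.0000 -1.0000 0.0000
    outer loop
      vertex 0.000 0.000 0.000
      vertex 10.485 0.000 17.661
      vertex 0.000 0.000 17.661
    endloop
  endfacet
  facet normal 0.0000 1.0000 0.0000
    outer loop
      vertex 10.485 11.769 17.661
      vertex 10.485 11.769 0.000
      vertex 0.000 11.769 0.000
    endloop
  endfacet
  facet normal 0.0000 1.0000 0.0000
    outer loop
      vertex 0.000 11.769 17.661
      vertex 10.485 11.769 17.661
      vertex 0.000 11.769 0.000
    endloop
  endfacet
  facet normal -1.0000 0.0000 0.0000
    outer loop
      vertex 0.000 11.769 17.661
      vertex 0.000 11.769 0.000
      vertex 0.000 0.000 0.000
    endloop
  endfacet
  facet normal -1.0000 0.0000 0.0000
    outer loop
      vertex 0.000 0.000 17.661
      vertex 0.000 11.769 17.661
      vertex 0.000 0.000 0.000
    endloop
  endfacet
  facet normal 1.0000 0.0000 0.0000
    outer loop
      vertex 10.485 0.000 0.000
      vertex 10.485 11.769 0.000
      vertex 10.485 11.769 17.661
    endloop
  endfacet
  facet normal 1.0000 0.0000 0.0000
    outer loop
      vertex 10.485 0.000 0.000
      vertex 10.485 11.769 17.661
      vertex 10.485 0.000 17.661
    endloop
  endfacet
endsolid part

The G0 Z moves step by Δz≈2.523 mm. Every layer's G1 loop is the same polygon, so the solid is a straight extrusion of it from z=0 to z≈17.7. Closing with flat bottom and top caps and triangulating gives 12 facets — a rectangular box, roughly 10.5 × 11.8 mm footprint and 17.7 mm tall.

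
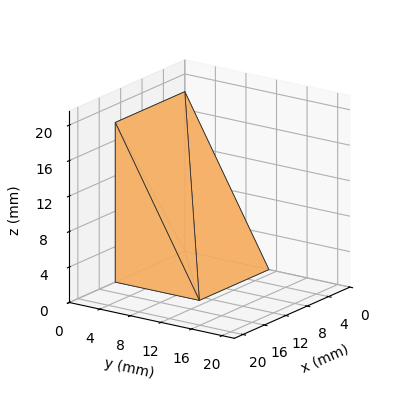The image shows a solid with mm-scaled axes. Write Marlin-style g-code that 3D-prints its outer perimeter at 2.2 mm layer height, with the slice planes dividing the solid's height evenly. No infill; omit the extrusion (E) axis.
Reading the render: the shape is a wedge (ramp): 13 × 11 mm base, rising to 18 mm along the y=0 edge and sloping linearly to z=0 at y=11 (dimensions read to the nearest mm from the axis ticks). For the g-code, the solid's height is divided into equal slices at the stated Δz and each level perimeter traced with G1 moves after a G0 lift.

; perimeter-only toolpath
G21 ; units = mm
G90 ; absolute positioning
G28 ; home
; layer 1
G0 Z2.2
G0 X0.0 Y0.0
G1 X13.0 Y0.0
G1 X13.0 Y9.6
G1 X0.0 Y9.6
G1 X0.0 Y0.0
; layer 2
G0 Z4.5
G0 X0.0 Y0.0
G1 X13.0 Y0.0
G1 X13.0 Y8.2
G1 X0.0 Y8.2
G1 X0.0 Y0.0
; layer 3
G0 Z6.8
G0 X0.0 Y0.0
G1 X13.0 Y0.0
G1 X13.0 Y6.9
G1 X0.0 Y6.9
G1 X0.0 Y0.0
; layer 4
G0 Z9.0
G0 X0.0 Y0.0
G1 X13.0 Y0.0
G1 X13.0 Y5.5
G1 X0.0 Y5.5
G1 X0.0 Y0.0
; layer 5
G0 Z11.2
G0 X0.0 Y0.0
G1 X13.0 Y0.0
G1 X13.0 Y4.1
G1 X0.0 Y4.1
G1 X0.0 Y0.0
; layer 6
G0 Z13.5
G0 X0.0 Y0.0
G1 X13.0 Y0.0
G1 X13.0 Y2.8
G1 X0.0 Y2.8
G1 X0.0 Y0.0
; layer 7
G0 Z15.8
G0 X0.0 Y0.0
G1 X13.0 Y0.0
G1 X13.0 Y1.4
G1 X0.0 Y1.4
G1 X0.0 Y0.0
M2 ; end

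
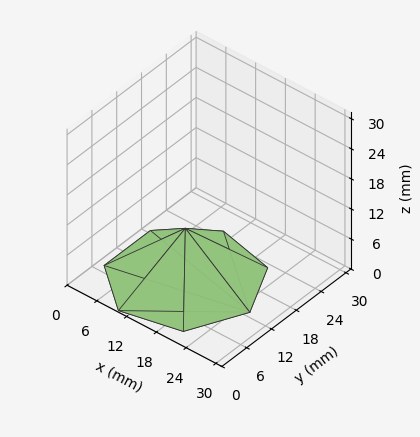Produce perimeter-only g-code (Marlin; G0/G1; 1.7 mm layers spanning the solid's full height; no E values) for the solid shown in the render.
Reading the render: the shape is a regular 7-sided pyramid, base circumscribed radius ≈ 13 mm, apex at z ≈ 10 mm (dimensions read to the nearest mm from the axis ticks). For the g-code, the solid's height is divided into equal slices at the stated Δz and each level perimeter traced with G1 moves after a G0 lift.

; perimeter-only toolpath
G21 ; units = mm
G90 ; absolute positioning
G28 ; home
; layer 1
G0 Z1.7
G0 X23.8 Y13.0
G1 X19.8 Y21.5
G1 X10.6 Y23.6
G1 X3.3 Y17.7
G1 X3.3 Y8.3
G1 X10.6 Y2.4
G1 X19.8 Y4.5
G1 X23.8 Y13.0
; layer 2
G0 Z3.3
G0 X21.7 Y13.0
G1 X18.4 Y19.8
G1 X11.1 Y21.5
G1 X5.2 Y16.7
G1 X5.2 Y9.3
G1 X11.1 Y4.5
G1 X18.4 Y6.2
G1 X21.7 Y13.0
; layer 3
G0 Z5.0
G0 X19.5 Y13.0
G1 X17.1 Y18.1
G1 X11.6 Y19.4
G1 X7.2 Y15.8
G1 X7.2 Y10.2
G1 X11.6 Y6.7
G1 X17.1 Y7.9
G1 X19.5 Y13.0
; layer 4
G0 Z6.7
G0 X17.3 Y13.0
G1 X15.7 Y16.4
G1 X12.0 Y17.2
G1 X9.1 Y14.9
G1 X9.1 Y11.1
G1 X12.0 Y8.8
G1 X15.7 Y9.6
G1 X17.3 Y13.0
; layer 5
G0 Z8.3
G0 X15.2 Y13.0
G1 X14.3 Y14.7
G1 X12.5 Y15.1
G1 X11.1 Y13.9
G1 X11.1 Y12.1
G1 X12.5 Y10.9
G1 X14.3 Y11.3
G1 X15.2 Y13.0
M2 ; end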